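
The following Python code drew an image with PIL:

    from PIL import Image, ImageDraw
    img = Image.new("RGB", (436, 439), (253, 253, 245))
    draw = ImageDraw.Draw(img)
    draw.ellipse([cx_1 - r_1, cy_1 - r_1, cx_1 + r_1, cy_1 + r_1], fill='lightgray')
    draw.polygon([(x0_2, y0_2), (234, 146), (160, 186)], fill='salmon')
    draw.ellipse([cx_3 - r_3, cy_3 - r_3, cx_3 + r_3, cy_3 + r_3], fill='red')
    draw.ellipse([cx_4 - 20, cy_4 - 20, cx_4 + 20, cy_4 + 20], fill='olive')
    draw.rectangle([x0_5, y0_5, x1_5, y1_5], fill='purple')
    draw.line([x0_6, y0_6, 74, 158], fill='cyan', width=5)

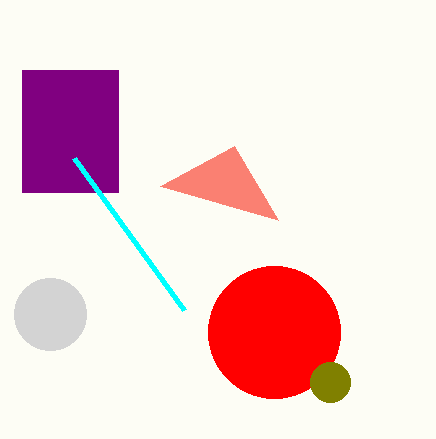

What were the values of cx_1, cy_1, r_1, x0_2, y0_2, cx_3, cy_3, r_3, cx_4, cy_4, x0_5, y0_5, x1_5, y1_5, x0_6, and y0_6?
cx_1 = 50; cy_1 = 314; r_1 = 36; x0_2 = 278; y0_2 = 220; cx_3 = 274; cy_3 = 332; r_3 = 66; cx_4 = 330; cy_4 = 382; x0_5 = 22; y0_5 = 70; x1_5 = 118; y1_5 = 192; x0_6 = 184; y0_6 = 310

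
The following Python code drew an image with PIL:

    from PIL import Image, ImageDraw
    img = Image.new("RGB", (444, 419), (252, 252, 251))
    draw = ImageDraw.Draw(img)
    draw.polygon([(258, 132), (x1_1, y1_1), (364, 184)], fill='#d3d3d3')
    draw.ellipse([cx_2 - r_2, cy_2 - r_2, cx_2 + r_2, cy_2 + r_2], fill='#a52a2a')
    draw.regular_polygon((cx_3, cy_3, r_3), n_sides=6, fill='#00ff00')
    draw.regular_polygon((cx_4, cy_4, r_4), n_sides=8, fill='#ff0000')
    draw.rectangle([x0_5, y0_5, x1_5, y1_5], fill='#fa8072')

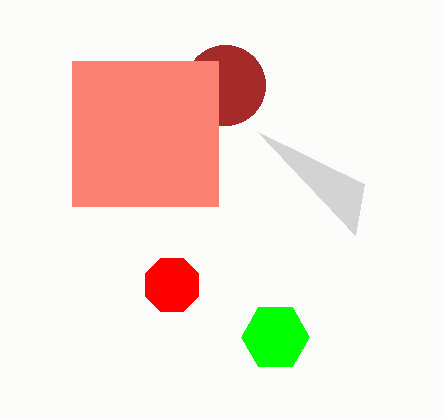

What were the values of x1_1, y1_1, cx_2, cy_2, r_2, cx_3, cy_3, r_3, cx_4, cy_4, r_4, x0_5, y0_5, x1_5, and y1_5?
x1_1 = 355; y1_1 = 235; cx_2 = 225; cy_2 = 85; r_2 = 40; cx_3 = 275; cy_3 = 337; r_3 = 34; cx_4 = 172; cy_4 = 285; r_4 = 29; x0_5 = 72; y0_5 = 61; x1_5 = 218; y1_5 = 206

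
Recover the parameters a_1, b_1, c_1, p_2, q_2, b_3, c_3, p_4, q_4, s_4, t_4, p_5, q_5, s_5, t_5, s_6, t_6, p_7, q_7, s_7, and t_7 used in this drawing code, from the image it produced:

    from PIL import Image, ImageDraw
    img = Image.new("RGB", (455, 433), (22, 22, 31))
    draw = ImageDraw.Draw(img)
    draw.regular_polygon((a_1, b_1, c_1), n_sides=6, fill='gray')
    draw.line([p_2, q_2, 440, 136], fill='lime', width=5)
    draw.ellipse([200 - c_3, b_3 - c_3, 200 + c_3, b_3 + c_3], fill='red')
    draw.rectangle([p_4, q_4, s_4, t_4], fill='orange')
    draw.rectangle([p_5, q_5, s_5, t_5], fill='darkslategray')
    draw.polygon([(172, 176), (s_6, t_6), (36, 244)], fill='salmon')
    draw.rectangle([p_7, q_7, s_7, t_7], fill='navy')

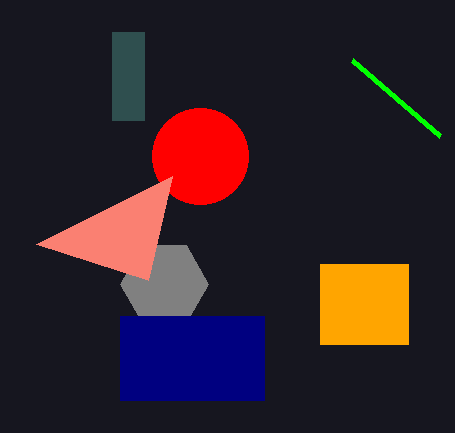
a_1 = 164, b_1 = 284, c_1 = 44, p_2 = 352, q_2 = 60, b_3 = 156, c_3 = 48, p_4 = 320, q_4 = 264, s_4 = 408, t_4 = 344, p_5 = 112, q_5 = 32, s_5 = 144, t_5 = 120, s_6 = 148, t_6 = 280, p_7 = 120, q_7 = 316, s_7 = 264, t_7 = 400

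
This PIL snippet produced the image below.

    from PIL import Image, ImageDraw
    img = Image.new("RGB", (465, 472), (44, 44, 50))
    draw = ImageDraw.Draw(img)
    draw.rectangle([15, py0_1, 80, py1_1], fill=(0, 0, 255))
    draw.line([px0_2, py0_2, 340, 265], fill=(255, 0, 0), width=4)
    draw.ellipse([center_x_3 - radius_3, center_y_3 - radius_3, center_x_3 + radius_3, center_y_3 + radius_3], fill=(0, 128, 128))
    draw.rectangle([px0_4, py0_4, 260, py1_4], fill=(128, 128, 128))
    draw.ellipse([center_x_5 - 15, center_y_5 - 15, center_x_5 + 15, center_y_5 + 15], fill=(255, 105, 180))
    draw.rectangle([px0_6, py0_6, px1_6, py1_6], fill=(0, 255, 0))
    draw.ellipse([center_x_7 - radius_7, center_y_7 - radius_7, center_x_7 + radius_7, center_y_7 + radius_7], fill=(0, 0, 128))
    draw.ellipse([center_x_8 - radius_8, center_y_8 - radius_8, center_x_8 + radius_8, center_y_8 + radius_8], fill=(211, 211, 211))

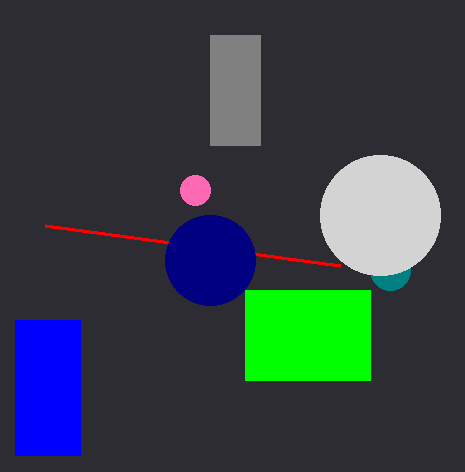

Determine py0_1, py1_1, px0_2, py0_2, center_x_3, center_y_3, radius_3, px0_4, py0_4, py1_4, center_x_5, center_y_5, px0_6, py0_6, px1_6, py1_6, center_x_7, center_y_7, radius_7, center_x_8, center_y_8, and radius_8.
py0_1 = 320; py1_1 = 455; px0_2 = 45; py0_2 = 225; center_x_3 = 390; center_y_3 = 270; radius_3 = 20; px0_4 = 210; py0_4 = 35; py1_4 = 145; center_x_5 = 195; center_y_5 = 190; px0_6 = 245; py0_6 = 290; px1_6 = 370; py1_6 = 380; center_x_7 = 210; center_y_7 = 260; radius_7 = 45; center_x_8 = 380; center_y_8 = 215; radius_8 = 60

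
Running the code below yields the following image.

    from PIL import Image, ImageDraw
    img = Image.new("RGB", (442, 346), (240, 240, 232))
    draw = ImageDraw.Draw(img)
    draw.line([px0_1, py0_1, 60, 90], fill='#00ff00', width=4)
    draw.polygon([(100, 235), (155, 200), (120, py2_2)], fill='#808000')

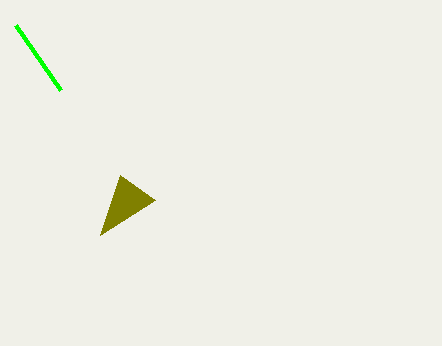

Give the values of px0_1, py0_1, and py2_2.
px0_1 = 15
py0_1 = 25
py2_2 = 175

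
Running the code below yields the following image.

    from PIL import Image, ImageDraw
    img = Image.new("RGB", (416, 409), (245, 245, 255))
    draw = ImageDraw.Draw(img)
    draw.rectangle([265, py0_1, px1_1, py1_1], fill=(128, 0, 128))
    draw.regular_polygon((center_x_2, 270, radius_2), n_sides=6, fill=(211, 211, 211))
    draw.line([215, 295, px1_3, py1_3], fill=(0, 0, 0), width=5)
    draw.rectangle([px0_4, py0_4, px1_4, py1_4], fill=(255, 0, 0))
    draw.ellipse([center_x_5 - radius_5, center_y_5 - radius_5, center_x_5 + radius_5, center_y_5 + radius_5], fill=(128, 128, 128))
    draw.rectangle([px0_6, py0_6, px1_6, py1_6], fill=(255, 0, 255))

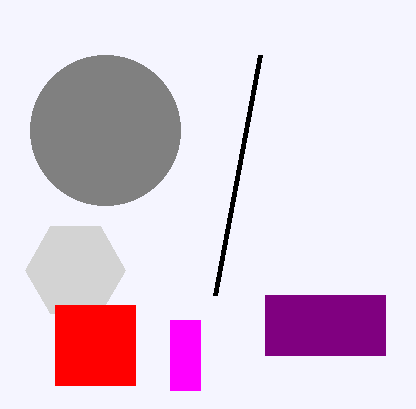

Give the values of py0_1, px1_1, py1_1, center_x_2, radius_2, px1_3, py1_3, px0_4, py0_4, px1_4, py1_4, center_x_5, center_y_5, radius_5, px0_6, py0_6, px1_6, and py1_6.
py0_1 = 295; px1_1 = 385; py1_1 = 355; center_x_2 = 75; radius_2 = 50; px1_3 = 260; py1_3 = 55; px0_4 = 55; py0_4 = 305; px1_4 = 135; py1_4 = 385; center_x_5 = 105; center_y_5 = 130; radius_5 = 75; px0_6 = 170; py0_6 = 320; px1_6 = 200; py1_6 = 390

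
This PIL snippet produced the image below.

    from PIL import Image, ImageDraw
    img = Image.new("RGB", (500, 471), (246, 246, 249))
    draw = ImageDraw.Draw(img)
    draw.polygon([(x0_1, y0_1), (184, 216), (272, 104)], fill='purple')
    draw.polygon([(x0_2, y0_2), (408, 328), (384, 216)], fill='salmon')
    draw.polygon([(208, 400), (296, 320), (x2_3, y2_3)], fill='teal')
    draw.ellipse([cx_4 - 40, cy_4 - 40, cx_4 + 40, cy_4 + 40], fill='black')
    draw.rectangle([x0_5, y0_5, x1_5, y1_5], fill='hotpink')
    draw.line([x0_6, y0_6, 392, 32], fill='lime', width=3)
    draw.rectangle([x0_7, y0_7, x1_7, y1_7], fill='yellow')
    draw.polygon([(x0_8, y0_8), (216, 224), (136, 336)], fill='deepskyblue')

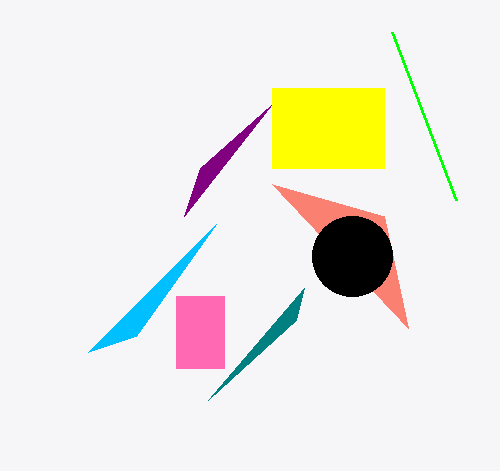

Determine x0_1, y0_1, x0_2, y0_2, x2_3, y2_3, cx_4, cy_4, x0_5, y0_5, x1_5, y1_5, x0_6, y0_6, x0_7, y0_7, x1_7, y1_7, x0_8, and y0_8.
x0_1 = 200; y0_1 = 168; x0_2 = 272; y0_2 = 184; x2_3 = 304; y2_3 = 288; cx_4 = 352; cy_4 = 256; x0_5 = 176; y0_5 = 296; x1_5 = 224; y1_5 = 368; x0_6 = 456; y0_6 = 200; x0_7 = 272; y0_7 = 88; x1_7 = 384; y1_7 = 168; x0_8 = 88; y0_8 = 352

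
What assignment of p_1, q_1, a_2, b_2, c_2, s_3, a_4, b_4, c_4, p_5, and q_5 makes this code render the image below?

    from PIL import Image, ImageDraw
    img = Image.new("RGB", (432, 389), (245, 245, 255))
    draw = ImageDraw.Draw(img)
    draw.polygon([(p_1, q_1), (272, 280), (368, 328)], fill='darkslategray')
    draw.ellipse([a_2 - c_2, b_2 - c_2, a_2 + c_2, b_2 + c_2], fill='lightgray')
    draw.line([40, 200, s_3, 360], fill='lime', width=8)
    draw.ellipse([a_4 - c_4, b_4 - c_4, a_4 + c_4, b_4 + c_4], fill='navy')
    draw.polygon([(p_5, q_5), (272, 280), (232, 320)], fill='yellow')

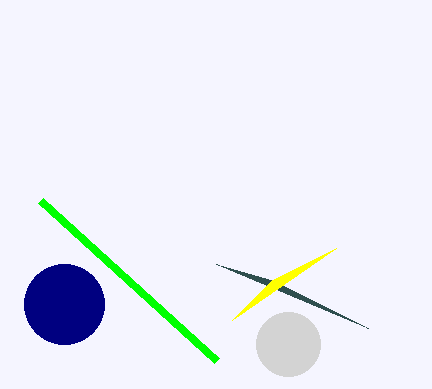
p_1 = 216, q_1 = 264, a_2 = 288, b_2 = 344, c_2 = 32, s_3 = 216, a_4 = 64, b_4 = 304, c_4 = 40, p_5 = 336, q_5 = 248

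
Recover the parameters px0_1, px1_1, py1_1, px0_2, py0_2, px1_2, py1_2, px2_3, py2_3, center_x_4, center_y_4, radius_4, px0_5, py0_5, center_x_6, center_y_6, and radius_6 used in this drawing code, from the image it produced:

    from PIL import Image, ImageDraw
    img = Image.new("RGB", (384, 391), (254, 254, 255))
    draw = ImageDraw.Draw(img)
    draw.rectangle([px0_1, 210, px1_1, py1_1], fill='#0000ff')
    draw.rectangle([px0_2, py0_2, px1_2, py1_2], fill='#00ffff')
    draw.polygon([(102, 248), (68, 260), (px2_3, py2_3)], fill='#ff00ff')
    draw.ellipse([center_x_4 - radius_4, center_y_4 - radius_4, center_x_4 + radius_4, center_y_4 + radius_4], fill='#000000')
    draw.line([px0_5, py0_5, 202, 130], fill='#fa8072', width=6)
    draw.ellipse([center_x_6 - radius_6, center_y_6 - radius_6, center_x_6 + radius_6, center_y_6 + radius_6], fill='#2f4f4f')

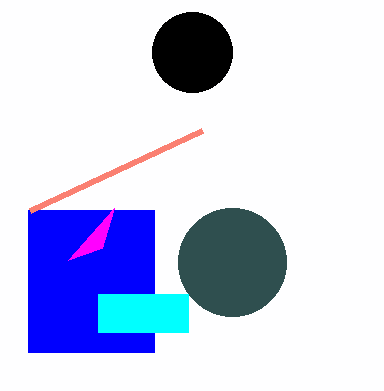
px0_1 = 28
px1_1 = 154
py1_1 = 352
px0_2 = 98
py0_2 = 294
px1_2 = 188
py1_2 = 332
px2_3 = 114
py2_3 = 208
center_x_4 = 192
center_y_4 = 52
radius_4 = 40
px0_5 = 30
py0_5 = 210
center_x_6 = 232
center_y_6 = 262
radius_6 = 54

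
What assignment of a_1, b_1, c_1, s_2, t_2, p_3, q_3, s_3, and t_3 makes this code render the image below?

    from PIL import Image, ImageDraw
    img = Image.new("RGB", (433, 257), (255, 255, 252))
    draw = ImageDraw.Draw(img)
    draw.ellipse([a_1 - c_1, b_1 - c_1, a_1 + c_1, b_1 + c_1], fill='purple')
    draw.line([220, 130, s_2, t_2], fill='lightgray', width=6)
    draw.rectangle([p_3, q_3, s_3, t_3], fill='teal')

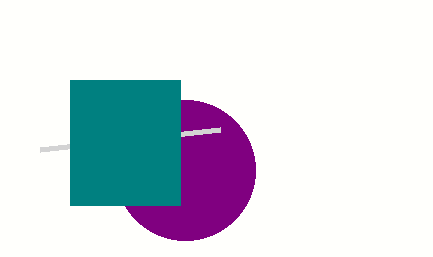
a_1 = 185
b_1 = 170
c_1 = 70
s_2 = 40
t_2 = 150
p_3 = 70
q_3 = 80
s_3 = 180
t_3 = 205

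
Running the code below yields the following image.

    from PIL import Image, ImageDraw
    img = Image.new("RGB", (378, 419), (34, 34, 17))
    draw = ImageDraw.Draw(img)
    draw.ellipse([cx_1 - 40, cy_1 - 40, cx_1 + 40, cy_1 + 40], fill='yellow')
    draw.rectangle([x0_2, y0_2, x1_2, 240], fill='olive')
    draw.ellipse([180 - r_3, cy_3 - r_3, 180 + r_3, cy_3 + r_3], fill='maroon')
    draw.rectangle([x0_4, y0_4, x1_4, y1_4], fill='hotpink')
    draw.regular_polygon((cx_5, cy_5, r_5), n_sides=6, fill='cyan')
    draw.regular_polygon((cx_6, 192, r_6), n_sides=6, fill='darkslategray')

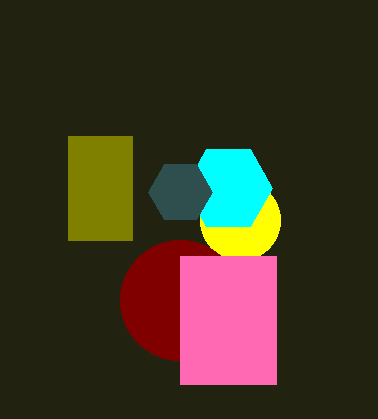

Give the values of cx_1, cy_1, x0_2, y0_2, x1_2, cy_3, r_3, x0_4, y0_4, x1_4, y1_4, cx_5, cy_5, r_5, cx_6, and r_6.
cx_1 = 240
cy_1 = 220
x0_2 = 68
y0_2 = 136
x1_2 = 132
cy_3 = 300
r_3 = 60
x0_4 = 180
y0_4 = 256
x1_4 = 276
y1_4 = 384
cx_5 = 228
cy_5 = 188
r_5 = 44
cx_6 = 180
r_6 = 32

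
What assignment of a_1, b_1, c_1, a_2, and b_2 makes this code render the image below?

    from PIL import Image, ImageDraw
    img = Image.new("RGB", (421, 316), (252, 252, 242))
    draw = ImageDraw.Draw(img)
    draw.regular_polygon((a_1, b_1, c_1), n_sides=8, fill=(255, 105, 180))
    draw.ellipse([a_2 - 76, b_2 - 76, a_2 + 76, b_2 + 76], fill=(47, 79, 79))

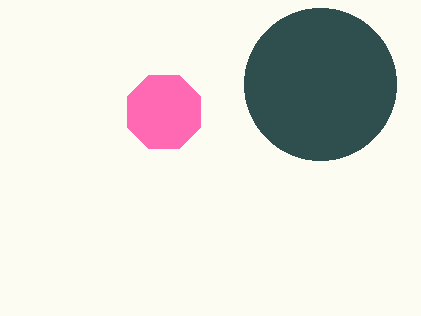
a_1 = 164; b_1 = 112; c_1 = 40; a_2 = 320; b_2 = 84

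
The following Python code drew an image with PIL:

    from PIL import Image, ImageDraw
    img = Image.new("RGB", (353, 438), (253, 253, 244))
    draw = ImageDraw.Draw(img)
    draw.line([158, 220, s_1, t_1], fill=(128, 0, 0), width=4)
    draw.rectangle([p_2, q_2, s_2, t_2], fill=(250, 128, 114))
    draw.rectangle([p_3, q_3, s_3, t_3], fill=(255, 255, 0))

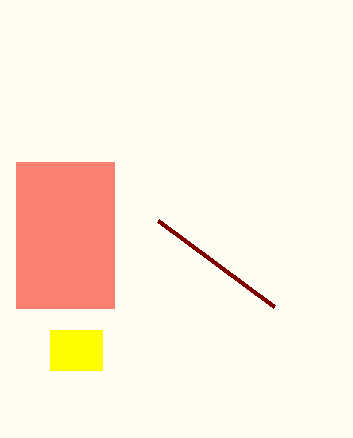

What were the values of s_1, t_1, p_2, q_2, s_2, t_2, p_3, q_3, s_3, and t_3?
s_1 = 274
t_1 = 306
p_2 = 16
q_2 = 162
s_2 = 114
t_2 = 308
p_3 = 50
q_3 = 330
s_3 = 102
t_3 = 370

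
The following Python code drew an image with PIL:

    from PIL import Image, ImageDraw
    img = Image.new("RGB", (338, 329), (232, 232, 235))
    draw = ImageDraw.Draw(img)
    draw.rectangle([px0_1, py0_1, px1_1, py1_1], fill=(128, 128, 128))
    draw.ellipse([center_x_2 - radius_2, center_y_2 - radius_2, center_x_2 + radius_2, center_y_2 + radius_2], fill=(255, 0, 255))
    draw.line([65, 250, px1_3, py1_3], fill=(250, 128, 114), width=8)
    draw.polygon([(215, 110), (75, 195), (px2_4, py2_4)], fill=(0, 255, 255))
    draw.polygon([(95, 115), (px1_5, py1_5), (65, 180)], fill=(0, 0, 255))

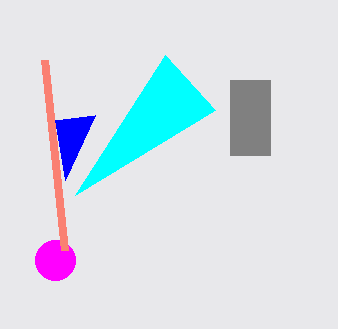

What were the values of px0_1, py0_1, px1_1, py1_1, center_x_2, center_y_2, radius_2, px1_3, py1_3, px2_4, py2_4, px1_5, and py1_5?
px0_1 = 230
py0_1 = 80
px1_1 = 270
py1_1 = 155
center_x_2 = 55
center_y_2 = 260
radius_2 = 20
px1_3 = 45
py1_3 = 60
px2_4 = 165
py2_4 = 55
px1_5 = 55
py1_5 = 120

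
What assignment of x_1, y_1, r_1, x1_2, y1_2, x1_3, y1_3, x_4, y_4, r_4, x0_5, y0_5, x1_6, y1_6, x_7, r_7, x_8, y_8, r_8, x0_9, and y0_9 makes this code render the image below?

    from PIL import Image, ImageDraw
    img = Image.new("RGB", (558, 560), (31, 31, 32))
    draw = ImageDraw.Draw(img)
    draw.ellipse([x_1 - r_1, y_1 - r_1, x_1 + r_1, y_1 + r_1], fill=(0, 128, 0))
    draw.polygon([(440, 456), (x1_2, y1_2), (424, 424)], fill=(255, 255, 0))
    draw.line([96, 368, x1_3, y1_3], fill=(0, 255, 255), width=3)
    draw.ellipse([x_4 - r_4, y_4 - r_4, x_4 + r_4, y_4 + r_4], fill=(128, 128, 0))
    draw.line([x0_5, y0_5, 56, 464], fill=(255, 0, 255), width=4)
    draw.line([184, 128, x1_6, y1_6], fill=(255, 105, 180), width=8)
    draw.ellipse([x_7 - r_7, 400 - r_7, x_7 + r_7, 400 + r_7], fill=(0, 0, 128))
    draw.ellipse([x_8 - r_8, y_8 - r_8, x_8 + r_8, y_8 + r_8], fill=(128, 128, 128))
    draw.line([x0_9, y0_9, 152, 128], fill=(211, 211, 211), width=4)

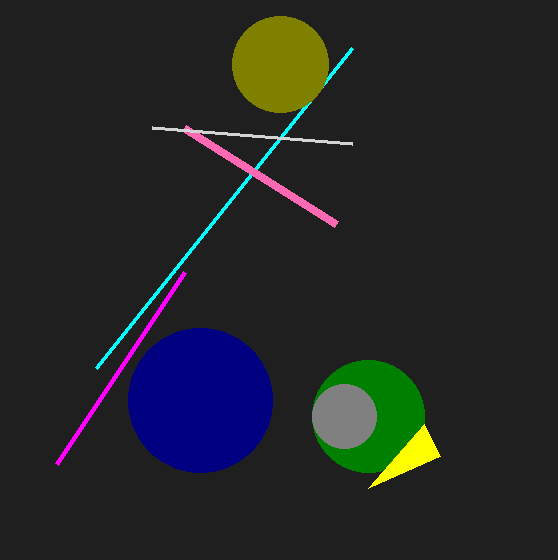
x_1 = 368; y_1 = 416; r_1 = 56; x1_2 = 368; y1_2 = 488; x1_3 = 352; y1_3 = 48; x_4 = 280; y_4 = 64; r_4 = 48; x0_5 = 184; y0_5 = 272; x1_6 = 336; y1_6 = 224; x_7 = 200; r_7 = 72; x_8 = 344; y_8 = 416; r_8 = 32; x0_9 = 352; y0_9 = 144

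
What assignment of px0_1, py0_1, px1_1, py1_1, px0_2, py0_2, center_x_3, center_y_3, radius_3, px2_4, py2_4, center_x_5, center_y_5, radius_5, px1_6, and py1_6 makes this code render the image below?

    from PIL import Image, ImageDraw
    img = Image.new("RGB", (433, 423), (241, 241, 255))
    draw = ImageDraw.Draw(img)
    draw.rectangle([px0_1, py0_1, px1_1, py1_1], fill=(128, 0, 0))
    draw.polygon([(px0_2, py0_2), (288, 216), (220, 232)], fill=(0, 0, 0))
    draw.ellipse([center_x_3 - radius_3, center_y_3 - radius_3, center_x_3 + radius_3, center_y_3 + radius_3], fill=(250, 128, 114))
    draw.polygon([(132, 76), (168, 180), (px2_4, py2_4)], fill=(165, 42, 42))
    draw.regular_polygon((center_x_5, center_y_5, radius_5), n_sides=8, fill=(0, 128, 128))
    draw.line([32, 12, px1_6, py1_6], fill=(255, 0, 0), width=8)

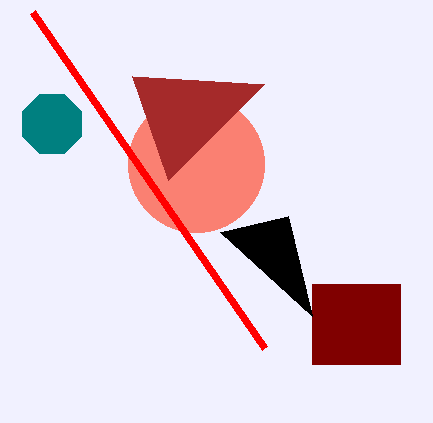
px0_1 = 312; py0_1 = 284; px1_1 = 400; py1_1 = 364; px0_2 = 312; py0_2 = 316; center_x_3 = 196; center_y_3 = 164; radius_3 = 68; px2_4 = 264; py2_4 = 84; center_x_5 = 52; center_y_5 = 124; radius_5 = 32; px1_6 = 264; py1_6 = 348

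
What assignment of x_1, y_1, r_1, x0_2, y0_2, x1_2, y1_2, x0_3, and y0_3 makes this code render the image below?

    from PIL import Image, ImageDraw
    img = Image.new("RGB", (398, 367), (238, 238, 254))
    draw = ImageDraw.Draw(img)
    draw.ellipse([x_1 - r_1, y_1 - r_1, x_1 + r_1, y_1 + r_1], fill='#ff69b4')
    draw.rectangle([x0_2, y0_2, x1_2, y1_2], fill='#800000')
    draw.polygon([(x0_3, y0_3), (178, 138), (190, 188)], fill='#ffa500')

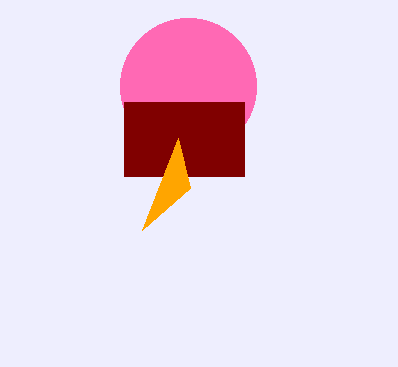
x_1 = 188; y_1 = 86; r_1 = 68; x0_2 = 124; y0_2 = 102; x1_2 = 244; y1_2 = 176; x0_3 = 142; y0_3 = 230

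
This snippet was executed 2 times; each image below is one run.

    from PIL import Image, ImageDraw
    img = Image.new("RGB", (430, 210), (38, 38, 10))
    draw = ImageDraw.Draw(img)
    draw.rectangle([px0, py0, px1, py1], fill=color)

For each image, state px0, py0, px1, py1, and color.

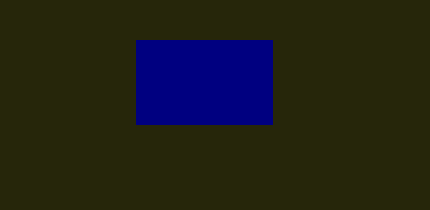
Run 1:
px0 = 136, py0 = 40, px1 = 272, py1 = 124, color = 'navy'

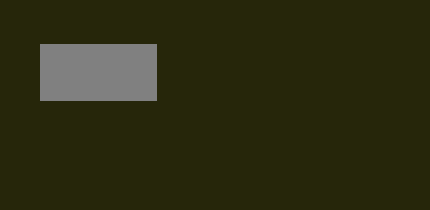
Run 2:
px0 = 40
py0 = 44
px1 = 156
py1 = 100
color = 'gray'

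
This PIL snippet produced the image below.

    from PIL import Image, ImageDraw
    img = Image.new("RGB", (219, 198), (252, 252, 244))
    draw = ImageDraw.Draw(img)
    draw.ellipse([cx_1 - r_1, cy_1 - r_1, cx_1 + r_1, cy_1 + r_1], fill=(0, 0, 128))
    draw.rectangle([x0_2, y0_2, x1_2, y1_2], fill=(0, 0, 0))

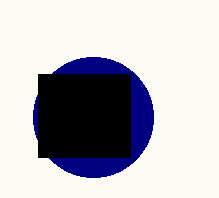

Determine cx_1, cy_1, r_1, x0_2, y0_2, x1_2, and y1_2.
cx_1 = 93; cy_1 = 117; r_1 = 60; x0_2 = 38; y0_2 = 74; x1_2 = 130; y1_2 = 157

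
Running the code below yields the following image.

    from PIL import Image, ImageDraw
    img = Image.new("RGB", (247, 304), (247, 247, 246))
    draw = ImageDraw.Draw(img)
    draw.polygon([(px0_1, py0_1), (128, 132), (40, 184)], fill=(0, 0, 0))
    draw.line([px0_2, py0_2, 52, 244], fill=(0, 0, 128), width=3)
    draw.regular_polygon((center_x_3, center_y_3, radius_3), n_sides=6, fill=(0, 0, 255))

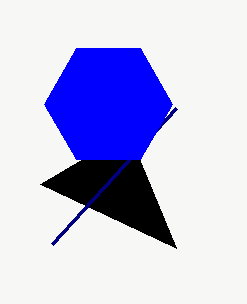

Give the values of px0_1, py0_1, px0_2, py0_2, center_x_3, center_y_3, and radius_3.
px0_1 = 176, py0_1 = 248, px0_2 = 176, py0_2 = 108, center_x_3 = 108, center_y_3 = 104, radius_3 = 64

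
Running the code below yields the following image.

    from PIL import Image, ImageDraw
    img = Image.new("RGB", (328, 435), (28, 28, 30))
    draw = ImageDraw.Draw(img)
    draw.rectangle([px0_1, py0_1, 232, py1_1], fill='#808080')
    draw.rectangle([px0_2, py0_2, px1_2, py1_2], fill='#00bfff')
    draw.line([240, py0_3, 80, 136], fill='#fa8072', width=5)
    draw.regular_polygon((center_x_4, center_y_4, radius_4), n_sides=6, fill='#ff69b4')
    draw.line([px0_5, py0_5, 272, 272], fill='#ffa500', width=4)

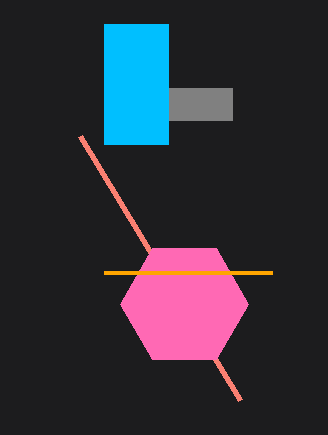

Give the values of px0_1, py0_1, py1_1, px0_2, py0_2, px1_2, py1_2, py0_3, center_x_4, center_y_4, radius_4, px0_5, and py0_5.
px0_1 = 104
py0_1 = 88
py1_1 = 120
px0_2 = 104
py0_2 = 24
px1_2 = 168
py1_2 = 144
py0_3 = 400
center_x_4 = 184
center_y_4 = 304
radius_4 = 64
px0_5 = 104
py0_5 = 272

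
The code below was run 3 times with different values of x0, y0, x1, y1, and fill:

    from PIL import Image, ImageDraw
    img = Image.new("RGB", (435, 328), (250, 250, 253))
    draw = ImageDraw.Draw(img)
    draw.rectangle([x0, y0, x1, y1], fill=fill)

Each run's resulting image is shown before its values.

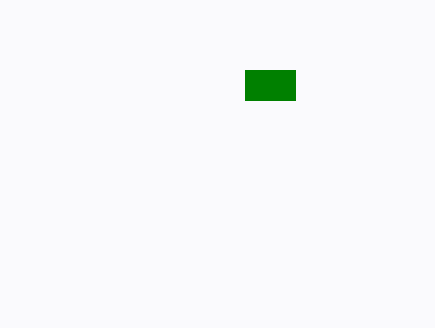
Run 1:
x0 = 245, y0 = 70, x1 = 295, y1 = 100, fill = 'green'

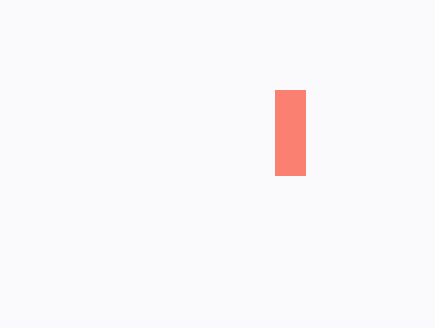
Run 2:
x0 = 275; y0 = 90; x1 = 305; y1 = 175; fill = 'salmon'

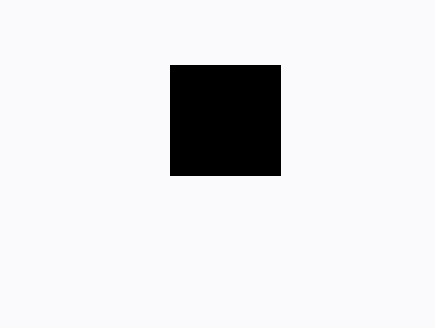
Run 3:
x0 = 170, y0 = 65, x1 = 280, y1 = 175, fill = 'black'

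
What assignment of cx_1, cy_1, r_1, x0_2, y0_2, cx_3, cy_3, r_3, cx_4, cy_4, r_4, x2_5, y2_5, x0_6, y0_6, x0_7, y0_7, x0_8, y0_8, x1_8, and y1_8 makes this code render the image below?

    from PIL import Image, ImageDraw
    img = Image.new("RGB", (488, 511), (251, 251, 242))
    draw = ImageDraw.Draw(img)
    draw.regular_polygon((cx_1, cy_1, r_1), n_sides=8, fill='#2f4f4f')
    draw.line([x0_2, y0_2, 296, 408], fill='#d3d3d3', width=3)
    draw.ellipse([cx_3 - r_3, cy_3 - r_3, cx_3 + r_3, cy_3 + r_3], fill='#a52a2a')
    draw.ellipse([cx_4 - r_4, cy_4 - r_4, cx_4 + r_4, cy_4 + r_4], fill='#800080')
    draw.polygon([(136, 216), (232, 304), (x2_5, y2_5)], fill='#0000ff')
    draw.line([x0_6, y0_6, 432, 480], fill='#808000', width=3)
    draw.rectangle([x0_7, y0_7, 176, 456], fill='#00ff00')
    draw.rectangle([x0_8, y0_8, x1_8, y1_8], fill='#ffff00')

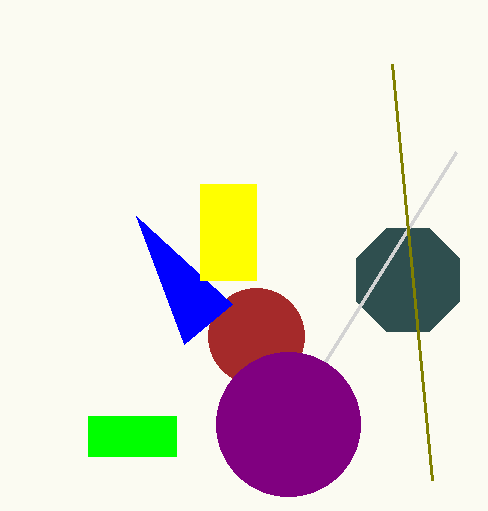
cx_1 = 408
cy_1 = 280
r_1 = 56
x0_2 = 456
y0_2 = 152
cx_3 = 256
cy_3 = 336
r_3 = 48
cx_4 = 288
cy_4 = 424
r_4 = 72
x2_5 = 184
y2_5 = 344
x0_6 = 392
y0_6 = 64
x0_7 = 88
y0_7 = 416
x0_8 = 200
y0_8 = 184
x1_8 = 256
y1_8 = 280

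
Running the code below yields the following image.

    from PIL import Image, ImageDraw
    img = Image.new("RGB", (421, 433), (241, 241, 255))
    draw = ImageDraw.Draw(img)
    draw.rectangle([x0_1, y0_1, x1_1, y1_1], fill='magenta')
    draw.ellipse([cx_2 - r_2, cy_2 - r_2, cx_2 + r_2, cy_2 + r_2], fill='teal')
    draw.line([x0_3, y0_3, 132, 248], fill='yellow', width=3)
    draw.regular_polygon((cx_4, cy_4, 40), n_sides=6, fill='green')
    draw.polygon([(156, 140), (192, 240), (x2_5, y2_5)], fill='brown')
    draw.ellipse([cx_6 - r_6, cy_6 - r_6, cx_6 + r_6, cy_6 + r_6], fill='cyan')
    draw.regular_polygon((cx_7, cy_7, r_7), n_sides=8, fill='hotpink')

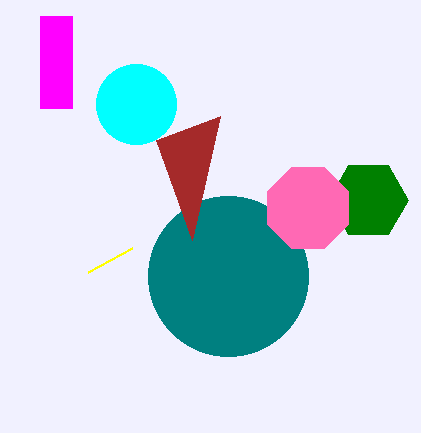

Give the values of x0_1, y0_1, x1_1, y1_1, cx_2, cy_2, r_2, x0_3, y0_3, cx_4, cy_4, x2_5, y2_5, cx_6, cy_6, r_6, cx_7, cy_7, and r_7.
x0_1 = 40, y0_1 = 16, x1_1 = 72, y1_1 = 108, cx_2 = 228, cy_2 = 276, r_2 = 80, x0_3 = 88, y0_3 = 272, cx_4 = 368, cy_4 = 200, x2_5 = 220, y2_5 = 116, cx_6 = 136, cy_6 = 104, r_6 = 40, cx_7 = 308, cy_7 = 208, r_7 = 44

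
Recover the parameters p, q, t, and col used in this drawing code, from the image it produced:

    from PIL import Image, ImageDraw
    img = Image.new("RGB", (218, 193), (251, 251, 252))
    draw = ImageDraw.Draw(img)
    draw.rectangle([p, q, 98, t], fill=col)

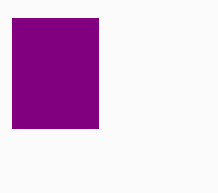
p = 12; q = 18; t = 128; col = 'purple'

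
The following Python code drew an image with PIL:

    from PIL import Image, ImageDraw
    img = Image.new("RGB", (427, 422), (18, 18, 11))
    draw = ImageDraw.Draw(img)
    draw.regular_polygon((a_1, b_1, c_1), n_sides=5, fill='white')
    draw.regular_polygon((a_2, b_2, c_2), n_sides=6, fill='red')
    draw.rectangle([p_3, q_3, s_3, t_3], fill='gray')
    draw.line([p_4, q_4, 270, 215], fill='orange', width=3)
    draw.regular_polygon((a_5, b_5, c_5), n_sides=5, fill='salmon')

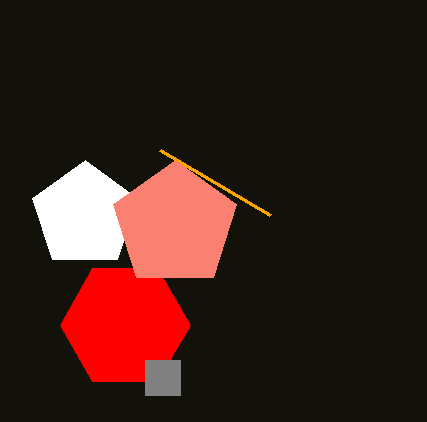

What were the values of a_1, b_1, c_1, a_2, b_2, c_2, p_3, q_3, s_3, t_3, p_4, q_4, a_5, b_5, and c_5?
a_1 = 85
b_1 = 215
c_1 = 55
a_2 = 125
b_2 = 325
c_2 = 65
p_3 = 145
q_3 = 360
s_3 = 180
t_3 = 395
p_4 = 160
q_4 = 150
a_5 = 175
b_5 = 225
c_5 = 65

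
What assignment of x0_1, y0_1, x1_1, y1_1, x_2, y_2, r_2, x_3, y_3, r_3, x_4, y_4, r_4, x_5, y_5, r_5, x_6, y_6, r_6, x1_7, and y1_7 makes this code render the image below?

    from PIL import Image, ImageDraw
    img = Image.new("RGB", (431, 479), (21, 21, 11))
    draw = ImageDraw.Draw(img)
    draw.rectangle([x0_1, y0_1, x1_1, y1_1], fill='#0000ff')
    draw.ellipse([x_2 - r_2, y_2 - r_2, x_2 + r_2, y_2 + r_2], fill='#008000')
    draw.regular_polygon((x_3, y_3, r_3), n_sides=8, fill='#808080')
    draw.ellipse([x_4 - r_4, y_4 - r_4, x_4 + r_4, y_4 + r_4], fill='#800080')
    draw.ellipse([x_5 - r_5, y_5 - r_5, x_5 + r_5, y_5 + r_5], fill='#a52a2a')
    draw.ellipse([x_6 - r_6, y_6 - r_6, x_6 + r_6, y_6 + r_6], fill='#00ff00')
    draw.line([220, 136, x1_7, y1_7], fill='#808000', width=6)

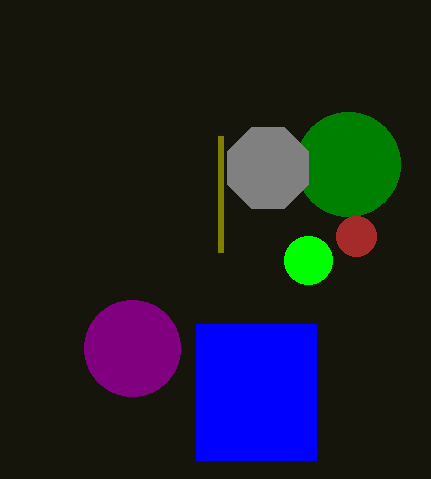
x0_1 = 196, y0_1 = 324, x1_1 = 316, y1_1 = 460, x_2 = 348, y_2 = 164, r_2 = 52, x_3 = 268, y_3 = 168, r_3 = 44, x_4 = 132, y_4 = 348, r_4 = 48, x_5 = 356, y_5 = 236, r_5 = 20, x_6 = 308, y_6 = 260, r_6 = 24, x1_7 = 220, y1_7 = 252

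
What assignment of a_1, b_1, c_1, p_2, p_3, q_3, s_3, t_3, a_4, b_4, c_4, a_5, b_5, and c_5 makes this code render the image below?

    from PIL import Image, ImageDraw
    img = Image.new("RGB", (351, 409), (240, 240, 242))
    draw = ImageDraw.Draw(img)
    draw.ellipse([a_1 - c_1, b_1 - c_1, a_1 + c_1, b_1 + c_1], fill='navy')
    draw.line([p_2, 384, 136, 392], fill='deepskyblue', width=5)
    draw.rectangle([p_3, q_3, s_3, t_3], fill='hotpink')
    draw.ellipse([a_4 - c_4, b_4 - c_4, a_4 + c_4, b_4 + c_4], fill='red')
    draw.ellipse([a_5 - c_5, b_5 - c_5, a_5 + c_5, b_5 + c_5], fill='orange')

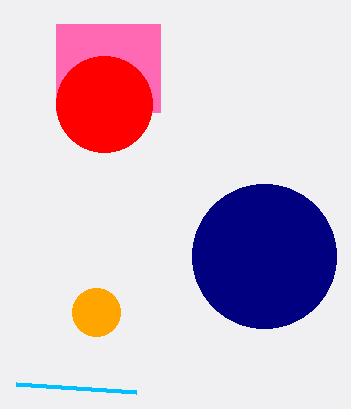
a_1 = 264, b_1 = 256, c_1 = 72, p_2 = 16, p_3 = 56, q_3 = 24, s_3 = 160, t_3 = 112, a_4 = 104, b_4 = 104, c_4 = 48, a_5 = 96, b_5 = 312, c_5 = 24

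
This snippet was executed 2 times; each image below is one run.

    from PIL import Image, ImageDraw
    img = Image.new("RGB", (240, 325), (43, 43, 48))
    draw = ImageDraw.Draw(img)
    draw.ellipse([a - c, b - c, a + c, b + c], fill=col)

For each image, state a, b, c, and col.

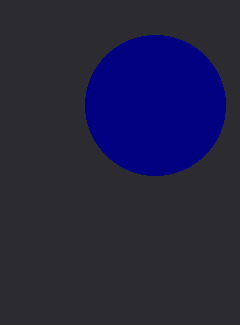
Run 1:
a = 155
b = 105
c = 70
col = 'navy'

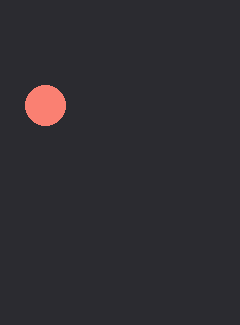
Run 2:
a = 45; b = 105; c = 20; col = 'salmon'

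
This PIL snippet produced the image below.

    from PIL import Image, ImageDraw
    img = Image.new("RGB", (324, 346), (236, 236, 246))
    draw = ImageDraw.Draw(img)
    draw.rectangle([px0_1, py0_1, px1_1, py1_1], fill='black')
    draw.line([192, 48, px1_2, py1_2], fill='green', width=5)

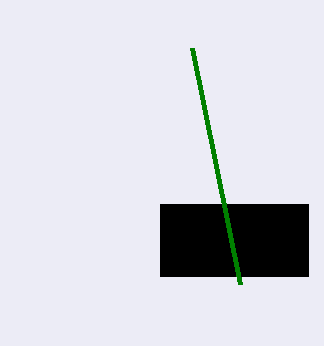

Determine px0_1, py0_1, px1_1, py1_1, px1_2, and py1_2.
px0_1 = 160, py0_1 = 204, px1_1 = 308, py1_1 = 276, px1_2 = 240, py1_2 = 284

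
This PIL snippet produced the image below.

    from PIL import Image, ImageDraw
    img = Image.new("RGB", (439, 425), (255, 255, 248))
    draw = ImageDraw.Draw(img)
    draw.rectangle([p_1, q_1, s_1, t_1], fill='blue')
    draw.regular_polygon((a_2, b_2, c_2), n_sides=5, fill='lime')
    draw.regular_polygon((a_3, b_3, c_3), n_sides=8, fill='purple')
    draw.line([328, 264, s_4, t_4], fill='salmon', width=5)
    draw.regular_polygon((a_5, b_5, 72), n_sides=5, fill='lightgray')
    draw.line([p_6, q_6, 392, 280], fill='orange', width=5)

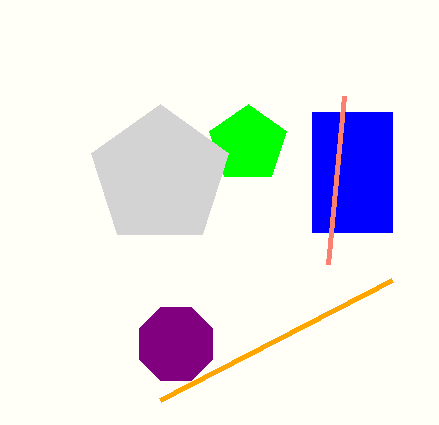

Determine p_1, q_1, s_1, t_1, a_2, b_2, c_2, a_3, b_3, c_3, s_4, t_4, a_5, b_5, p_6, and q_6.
p_1 = 312
q_1 = 112
s_1 = 392
t_1 = 232
a_2 = 248
b_2 = 144
c_2 = 40
a_3 = 176
b_3 = 344
c_3 = 40
s_4 = 344
t_4 = 96
a_5 = 160
b_5 = 176
p_6 = 160
q_6 = 400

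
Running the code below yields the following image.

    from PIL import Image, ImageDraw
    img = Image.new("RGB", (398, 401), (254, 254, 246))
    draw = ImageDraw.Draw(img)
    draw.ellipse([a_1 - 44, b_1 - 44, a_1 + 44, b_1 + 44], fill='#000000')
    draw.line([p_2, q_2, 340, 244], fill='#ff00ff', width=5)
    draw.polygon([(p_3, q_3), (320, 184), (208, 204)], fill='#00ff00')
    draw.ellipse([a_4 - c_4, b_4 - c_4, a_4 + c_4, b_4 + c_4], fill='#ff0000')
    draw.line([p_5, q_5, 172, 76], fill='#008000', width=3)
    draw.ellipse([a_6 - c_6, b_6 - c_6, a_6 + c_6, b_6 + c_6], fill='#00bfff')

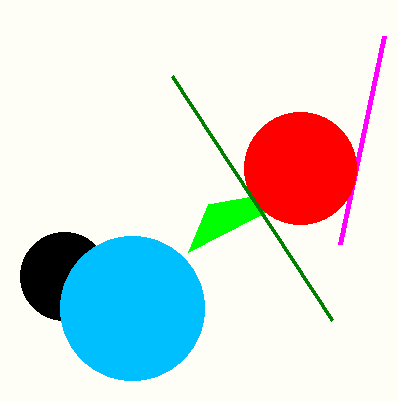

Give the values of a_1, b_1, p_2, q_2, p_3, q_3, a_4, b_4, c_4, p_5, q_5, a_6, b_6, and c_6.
a_1 = 64
b_1 = 276
p_2 = 384
q_2 = 36
p_3 = 188
q_3 = 252
a_4 = 300
b_4 = 168
c_4 = 56
p_5 = 332
q_5 = 320
a_6 = 132
b_6 = 308
c_6 = 72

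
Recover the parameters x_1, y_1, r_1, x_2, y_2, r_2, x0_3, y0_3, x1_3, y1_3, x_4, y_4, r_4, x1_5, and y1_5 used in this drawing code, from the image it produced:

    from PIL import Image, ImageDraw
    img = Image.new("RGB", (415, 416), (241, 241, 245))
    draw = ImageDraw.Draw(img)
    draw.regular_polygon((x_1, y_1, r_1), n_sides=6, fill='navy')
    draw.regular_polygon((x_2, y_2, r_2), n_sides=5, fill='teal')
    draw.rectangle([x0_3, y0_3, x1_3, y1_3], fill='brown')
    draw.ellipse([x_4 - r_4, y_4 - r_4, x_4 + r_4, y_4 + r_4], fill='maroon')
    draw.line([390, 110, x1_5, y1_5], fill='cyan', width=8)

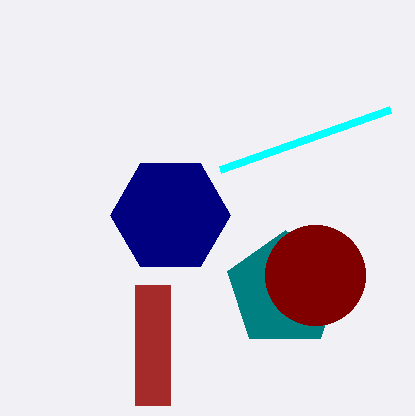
x_1 = 170; y_1 = 215; r_1 = 60; x_2 = 285; y_2 = 290; r_2 = 60; x0_3 = 135; y0_3 = 285; x1_3 = 170; y1_3 = 405; x_4 = 315; y_4 = 275; r_4 = 50; x1_5 = 220; y1_5 = 170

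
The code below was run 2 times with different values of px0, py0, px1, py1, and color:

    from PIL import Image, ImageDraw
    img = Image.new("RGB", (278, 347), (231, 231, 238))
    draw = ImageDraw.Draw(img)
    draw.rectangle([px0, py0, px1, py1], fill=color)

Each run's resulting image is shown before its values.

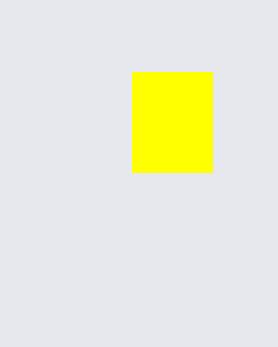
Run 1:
px0 = 132
py0 = 72
px1 = 212
py1 = 172
color = 'yellow'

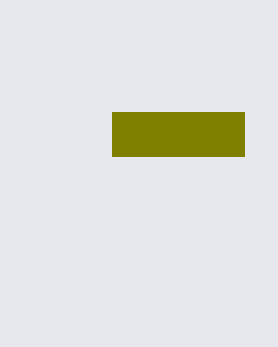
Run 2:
px0 = 112, py0 = 112, px1 = 244, py1 = 156, color = 'olive'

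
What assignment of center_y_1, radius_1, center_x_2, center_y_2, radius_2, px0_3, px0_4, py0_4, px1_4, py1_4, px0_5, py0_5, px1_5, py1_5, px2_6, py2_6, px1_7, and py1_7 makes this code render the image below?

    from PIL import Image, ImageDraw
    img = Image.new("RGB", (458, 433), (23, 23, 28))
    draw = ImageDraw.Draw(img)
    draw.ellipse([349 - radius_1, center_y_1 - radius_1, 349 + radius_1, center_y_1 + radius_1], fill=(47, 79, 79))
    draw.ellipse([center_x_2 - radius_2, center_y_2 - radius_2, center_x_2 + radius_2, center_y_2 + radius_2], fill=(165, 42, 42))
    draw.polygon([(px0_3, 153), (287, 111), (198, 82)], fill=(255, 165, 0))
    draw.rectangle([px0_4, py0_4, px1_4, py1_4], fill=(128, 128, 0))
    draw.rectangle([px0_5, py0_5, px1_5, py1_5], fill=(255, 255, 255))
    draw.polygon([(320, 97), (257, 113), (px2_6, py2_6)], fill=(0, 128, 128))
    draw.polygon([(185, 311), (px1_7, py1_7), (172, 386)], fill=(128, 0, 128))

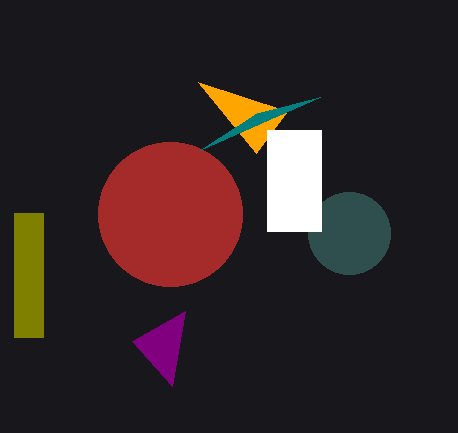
center_y_1 = 233, radius_1 = 41, center_x_2 = 170, center_y_2 = 214, radius_2 = 72, px0_3 = 256, px0_4 = 14, py0_4 = 213, px1_4 = 43, py1_4 = 337, px0_5 = 267, py0_5 = 130, px1_5 = 321, py1_5 = 231, px2_6 = 200, py2_6 = 150, px1_7 = 132, py1_7 = 341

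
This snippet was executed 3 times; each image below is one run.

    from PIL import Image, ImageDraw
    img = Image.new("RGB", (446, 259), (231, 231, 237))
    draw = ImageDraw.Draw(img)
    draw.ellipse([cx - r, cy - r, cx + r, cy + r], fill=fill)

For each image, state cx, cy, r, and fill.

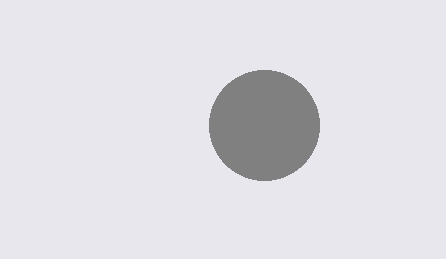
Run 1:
cx = 264
cy = 125
r = 55
fill = 'gray'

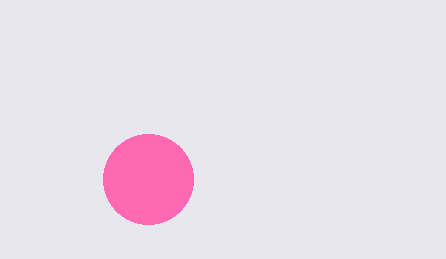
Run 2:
cx = 148, cy = 179, r = 45, fill = 'hotpink'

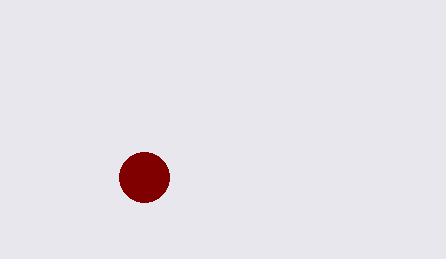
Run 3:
cx = 144, cy = 177, r = 25, fill = 'maroon'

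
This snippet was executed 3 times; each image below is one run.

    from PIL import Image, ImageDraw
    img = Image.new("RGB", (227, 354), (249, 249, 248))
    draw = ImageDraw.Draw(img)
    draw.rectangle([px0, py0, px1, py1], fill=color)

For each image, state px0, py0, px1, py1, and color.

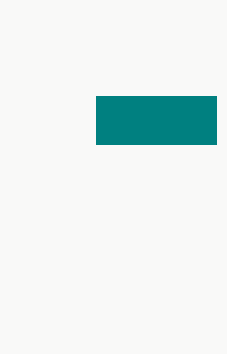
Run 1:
px0 = 96
py0 = 96
px1 = 216
py1 = 144
color = 'teal'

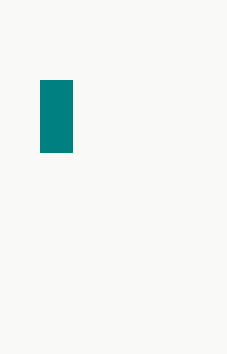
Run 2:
px0 = 40
py0 = 80
px1 = 72
py1 = 152
color = 'teal'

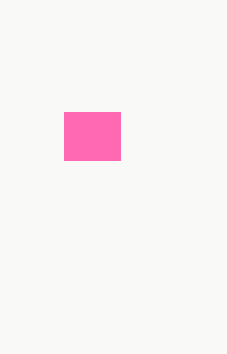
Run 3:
px0 = 64, py0 = 112, px1 = 120, py1 = 160, color = 'hotpink'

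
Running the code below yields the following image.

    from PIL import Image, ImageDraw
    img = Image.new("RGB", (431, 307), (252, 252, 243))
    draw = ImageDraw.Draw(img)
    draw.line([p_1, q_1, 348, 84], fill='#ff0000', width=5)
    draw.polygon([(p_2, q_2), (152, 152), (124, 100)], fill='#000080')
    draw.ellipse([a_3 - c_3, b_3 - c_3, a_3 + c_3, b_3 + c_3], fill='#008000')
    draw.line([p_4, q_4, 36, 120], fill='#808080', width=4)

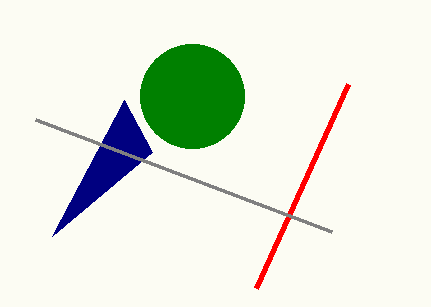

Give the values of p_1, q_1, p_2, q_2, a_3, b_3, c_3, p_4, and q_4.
p_1 = 256, q_1 = 288, p_2 = 52, q_2 = 236, a_3 = 192, b_3 = 96, c_3 = 52, p_4 = 332, q_4 = 232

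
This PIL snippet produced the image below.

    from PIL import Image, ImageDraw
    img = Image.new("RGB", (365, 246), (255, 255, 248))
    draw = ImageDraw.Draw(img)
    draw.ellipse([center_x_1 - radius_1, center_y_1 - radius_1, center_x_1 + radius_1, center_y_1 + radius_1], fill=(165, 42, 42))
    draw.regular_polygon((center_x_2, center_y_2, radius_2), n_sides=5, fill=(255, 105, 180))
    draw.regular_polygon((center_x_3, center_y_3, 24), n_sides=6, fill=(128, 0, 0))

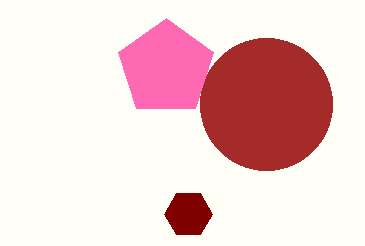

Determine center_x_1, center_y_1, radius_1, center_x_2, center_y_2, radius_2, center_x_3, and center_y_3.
center_x_1 = 266, center_y_1 = 104, radius_1 = 66, center_x_2 = 166, center_y_2 = 68, radius_2 = 50, center_x_3 = 188, center_y_3 = 214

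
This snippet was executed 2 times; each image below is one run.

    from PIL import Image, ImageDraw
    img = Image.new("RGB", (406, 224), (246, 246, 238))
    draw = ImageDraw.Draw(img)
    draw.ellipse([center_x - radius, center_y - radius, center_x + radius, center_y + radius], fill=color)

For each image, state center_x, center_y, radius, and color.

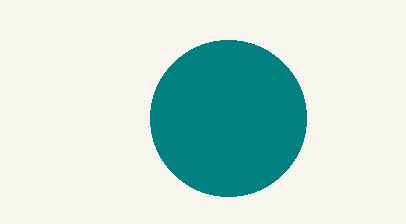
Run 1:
center_x = 228; center_y = 118; radius = 78; color = 'teal'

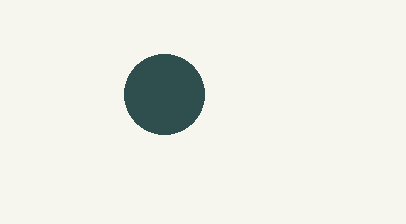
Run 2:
center_x = 164
center_y = 94
radius = 40
color = 'darkslategray'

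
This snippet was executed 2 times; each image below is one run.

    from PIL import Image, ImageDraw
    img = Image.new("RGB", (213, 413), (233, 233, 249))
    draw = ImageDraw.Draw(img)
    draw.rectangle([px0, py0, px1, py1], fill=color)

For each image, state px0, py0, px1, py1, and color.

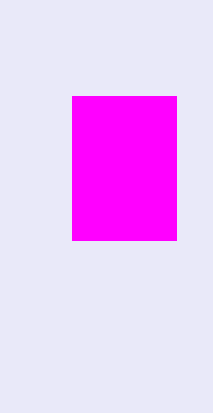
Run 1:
px0 = 72, py0 = 96, px1 = 176, py1 = 240, color = 'magenta'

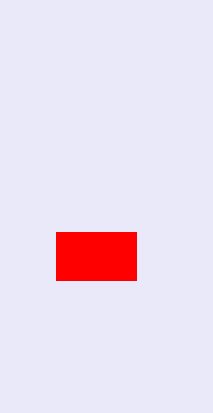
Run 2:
px0 = 56; py0 = 232; px1 = 136; py1 = 280; color = 'red'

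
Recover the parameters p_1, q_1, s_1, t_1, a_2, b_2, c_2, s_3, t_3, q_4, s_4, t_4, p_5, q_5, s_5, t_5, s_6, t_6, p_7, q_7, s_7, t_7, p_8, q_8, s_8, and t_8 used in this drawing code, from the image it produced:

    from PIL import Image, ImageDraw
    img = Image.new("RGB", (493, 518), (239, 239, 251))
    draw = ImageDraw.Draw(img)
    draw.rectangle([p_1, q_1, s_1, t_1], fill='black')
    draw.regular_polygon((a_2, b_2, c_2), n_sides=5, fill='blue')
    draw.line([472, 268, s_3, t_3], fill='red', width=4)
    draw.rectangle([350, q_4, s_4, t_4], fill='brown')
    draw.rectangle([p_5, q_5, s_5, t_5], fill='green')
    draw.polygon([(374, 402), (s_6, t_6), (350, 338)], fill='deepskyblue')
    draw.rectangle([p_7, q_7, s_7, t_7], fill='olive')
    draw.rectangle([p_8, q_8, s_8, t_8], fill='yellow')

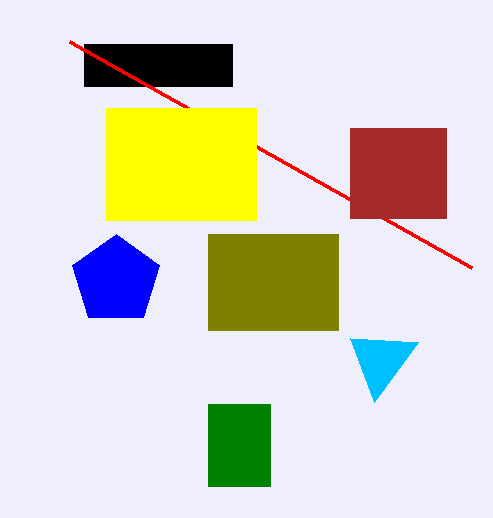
p_1 = 84, q_1 = 44, s_1 = 232, t_1 = 86, a_2 = 116, b_2 = 280, c_2 = 46, s_3 = 70, t_3 = 42, q_4 = 128, s_4 = 446, t_4 = 218, p_5 = 208, q_5 = 404, s_5 = 270, t_5 = 486, s_6 = 418, t_6 = 342, p_7 = 208, q_7 = 234, s_7 = 338, t_7 = 330, p_8 = 106, q_8 = 108, s_8 = 256, t_8 = 220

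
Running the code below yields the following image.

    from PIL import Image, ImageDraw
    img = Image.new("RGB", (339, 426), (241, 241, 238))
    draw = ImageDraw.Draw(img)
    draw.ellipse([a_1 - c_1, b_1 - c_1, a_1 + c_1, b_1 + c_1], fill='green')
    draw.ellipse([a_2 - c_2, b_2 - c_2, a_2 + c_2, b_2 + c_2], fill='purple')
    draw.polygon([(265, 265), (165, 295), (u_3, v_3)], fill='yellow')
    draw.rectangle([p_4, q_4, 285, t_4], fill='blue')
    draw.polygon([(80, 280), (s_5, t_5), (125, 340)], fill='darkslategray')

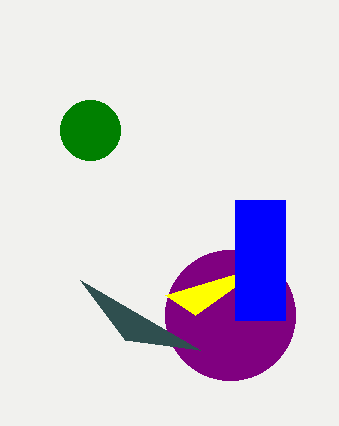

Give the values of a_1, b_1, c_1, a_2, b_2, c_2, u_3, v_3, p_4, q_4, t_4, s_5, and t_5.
a_1 = 90; b_1 = 130; c_1 = 30; a_2 = 230; b_2 = 315; c_2 = 65; u_3 = 195; v_3 = 315; p_4 = 235; q_4 = 200; t_4 = 320; s_5 = 200; t_5 = 350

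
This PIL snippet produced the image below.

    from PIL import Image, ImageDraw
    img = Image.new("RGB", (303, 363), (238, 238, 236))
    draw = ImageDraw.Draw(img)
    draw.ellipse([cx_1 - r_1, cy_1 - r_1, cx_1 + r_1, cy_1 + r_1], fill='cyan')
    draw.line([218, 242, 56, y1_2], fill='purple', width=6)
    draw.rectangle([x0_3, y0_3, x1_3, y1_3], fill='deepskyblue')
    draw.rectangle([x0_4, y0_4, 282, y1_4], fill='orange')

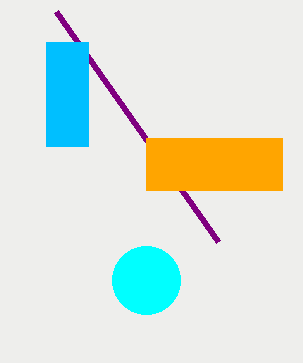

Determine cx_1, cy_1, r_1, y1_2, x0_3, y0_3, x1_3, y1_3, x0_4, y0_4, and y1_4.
cx_1 = 146, cy_1 = 280, r_1 = 34, y1_2 = 12, x0_3 = 46, y0_3 = 42, x1_3 = 88, y1_3 = 146, x0_4 = 146, y0_4 = 138, y1_4 = 190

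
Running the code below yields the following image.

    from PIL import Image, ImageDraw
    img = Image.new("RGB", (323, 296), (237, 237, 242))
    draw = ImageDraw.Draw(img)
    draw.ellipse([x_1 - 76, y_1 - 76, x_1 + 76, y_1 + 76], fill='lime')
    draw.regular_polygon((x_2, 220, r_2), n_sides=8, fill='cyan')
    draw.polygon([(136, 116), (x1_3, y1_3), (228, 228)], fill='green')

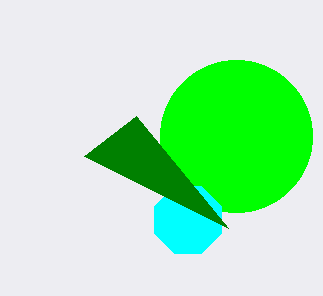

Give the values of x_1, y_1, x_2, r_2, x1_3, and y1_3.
x_1 = 236, y_1 = 136, x_2 = 188, r_2 = 36, x1_3 = 84, y1_3 = 156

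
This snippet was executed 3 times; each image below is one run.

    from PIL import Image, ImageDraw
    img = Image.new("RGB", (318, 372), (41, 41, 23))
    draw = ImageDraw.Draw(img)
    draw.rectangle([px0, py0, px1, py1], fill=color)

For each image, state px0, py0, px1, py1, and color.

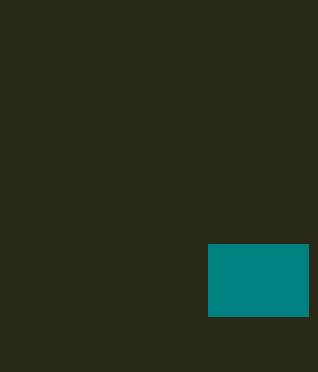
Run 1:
px0 = 208, py0 = 244, px1 = 308, py1 = 316, color = 'teal'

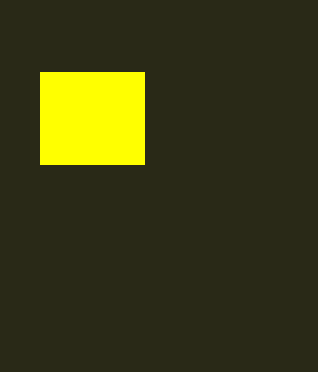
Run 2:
px0 = 40, py0 = 72, px1 = 144, py1 = 164, color = 'yellow'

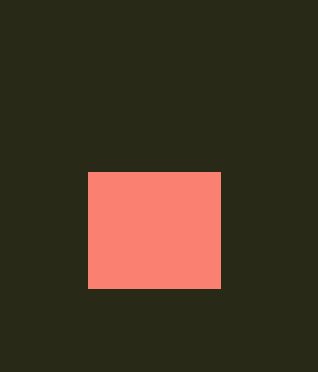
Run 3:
px0 = 88, py0 = 172, px1 = 220, py1 = 288, color = 'salmon'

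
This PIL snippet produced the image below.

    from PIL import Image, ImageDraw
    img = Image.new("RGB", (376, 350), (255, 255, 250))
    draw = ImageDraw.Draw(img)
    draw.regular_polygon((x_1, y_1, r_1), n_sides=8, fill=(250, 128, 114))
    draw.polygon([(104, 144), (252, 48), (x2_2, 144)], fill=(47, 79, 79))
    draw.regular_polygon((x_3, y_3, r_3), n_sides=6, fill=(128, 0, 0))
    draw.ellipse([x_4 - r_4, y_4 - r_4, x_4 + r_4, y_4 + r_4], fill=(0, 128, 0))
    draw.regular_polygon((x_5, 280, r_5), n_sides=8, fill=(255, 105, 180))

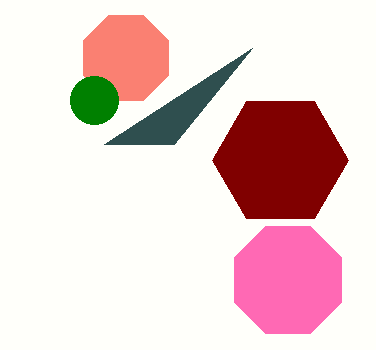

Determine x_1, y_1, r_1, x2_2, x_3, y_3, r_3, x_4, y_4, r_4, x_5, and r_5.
x_1 = 126; y_1 = 58; r_1 = 46; x2_2 = 174; x_3 = 280; y_3 = 160; r_3 = 68; x_4 = 94; y_4 = 100; r_4 = 24; x_5 = 288; r_5 = 58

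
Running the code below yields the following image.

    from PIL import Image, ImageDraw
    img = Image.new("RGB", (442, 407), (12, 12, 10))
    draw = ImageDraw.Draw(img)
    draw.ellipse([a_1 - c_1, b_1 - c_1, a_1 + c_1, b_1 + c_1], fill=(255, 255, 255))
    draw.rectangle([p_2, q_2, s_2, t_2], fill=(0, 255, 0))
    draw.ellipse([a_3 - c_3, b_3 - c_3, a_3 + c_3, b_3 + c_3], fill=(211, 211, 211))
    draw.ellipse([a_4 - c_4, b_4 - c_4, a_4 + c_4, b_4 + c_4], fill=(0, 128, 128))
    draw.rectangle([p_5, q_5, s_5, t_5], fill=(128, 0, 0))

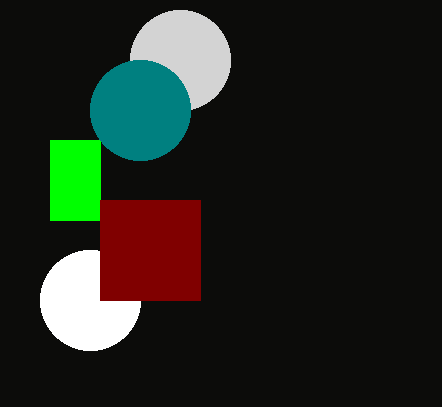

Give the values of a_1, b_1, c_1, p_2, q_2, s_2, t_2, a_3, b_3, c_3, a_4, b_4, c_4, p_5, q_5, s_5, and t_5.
a_1 = 90; b_1 = 300; c_1 = 50; p_2 = 50; q_2 = 140; s_2 = 100; t_2 = 220; a_3 = 180; b_3 = 60; c_3 = 50; a_4 = 140; b_4 = 110; c_4 = 50; p_5 = 100; q_5 = 200; s_5 = 200; t_5 = 300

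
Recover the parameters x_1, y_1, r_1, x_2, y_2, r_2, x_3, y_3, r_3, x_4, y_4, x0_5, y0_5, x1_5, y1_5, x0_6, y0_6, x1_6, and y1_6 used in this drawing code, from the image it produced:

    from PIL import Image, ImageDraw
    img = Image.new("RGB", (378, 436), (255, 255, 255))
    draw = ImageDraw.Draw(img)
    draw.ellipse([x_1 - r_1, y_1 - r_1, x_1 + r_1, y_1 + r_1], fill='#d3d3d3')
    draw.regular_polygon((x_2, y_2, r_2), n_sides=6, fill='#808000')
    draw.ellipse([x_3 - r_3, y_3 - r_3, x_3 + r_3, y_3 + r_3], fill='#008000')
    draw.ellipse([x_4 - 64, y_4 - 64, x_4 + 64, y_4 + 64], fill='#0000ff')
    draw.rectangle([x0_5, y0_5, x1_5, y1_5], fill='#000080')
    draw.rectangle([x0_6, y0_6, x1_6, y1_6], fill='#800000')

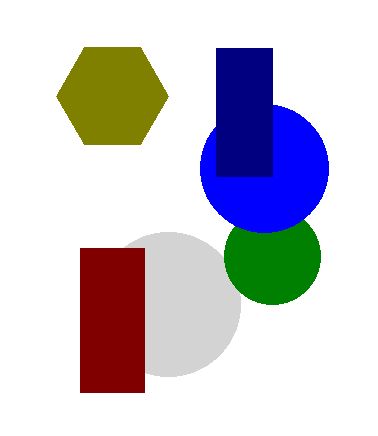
x_1 = 168, y_1 = 304, r_1 = 72, x_2 = 112, y_2 = 96, r_2 = 56, x_3 = 272, y_3 = 256, r_3 = 48, x_4 = 264, y_4 = 168, x0_5 = 216, y0_5 = 48, x1_5 = 272, y1_5 = 176, x0_6 = 80, y0_6 = 248, x1_6 = 144, y1_6 = 392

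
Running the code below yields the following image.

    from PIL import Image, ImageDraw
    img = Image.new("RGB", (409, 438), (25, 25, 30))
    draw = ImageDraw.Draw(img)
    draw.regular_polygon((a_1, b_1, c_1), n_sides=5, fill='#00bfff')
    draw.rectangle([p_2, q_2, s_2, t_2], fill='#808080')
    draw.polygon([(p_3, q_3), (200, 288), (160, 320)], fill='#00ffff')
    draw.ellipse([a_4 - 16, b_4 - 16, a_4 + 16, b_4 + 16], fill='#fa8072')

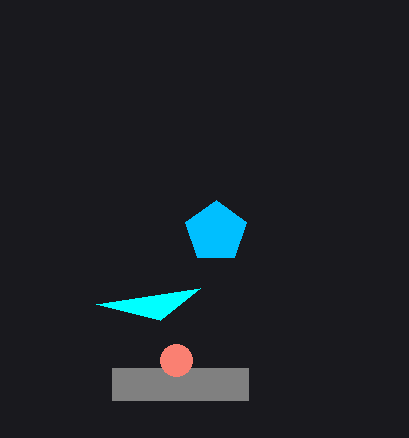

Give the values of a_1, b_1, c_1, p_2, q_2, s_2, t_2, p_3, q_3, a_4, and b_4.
a_1 = 216; b_1 = 232; c_1 = 32; p_2 = 112; q_2 = 368; s_2 = 248; t_2 = 400; p_3 = 96; q_3 = 304; a_4 = 176; b_4 = 360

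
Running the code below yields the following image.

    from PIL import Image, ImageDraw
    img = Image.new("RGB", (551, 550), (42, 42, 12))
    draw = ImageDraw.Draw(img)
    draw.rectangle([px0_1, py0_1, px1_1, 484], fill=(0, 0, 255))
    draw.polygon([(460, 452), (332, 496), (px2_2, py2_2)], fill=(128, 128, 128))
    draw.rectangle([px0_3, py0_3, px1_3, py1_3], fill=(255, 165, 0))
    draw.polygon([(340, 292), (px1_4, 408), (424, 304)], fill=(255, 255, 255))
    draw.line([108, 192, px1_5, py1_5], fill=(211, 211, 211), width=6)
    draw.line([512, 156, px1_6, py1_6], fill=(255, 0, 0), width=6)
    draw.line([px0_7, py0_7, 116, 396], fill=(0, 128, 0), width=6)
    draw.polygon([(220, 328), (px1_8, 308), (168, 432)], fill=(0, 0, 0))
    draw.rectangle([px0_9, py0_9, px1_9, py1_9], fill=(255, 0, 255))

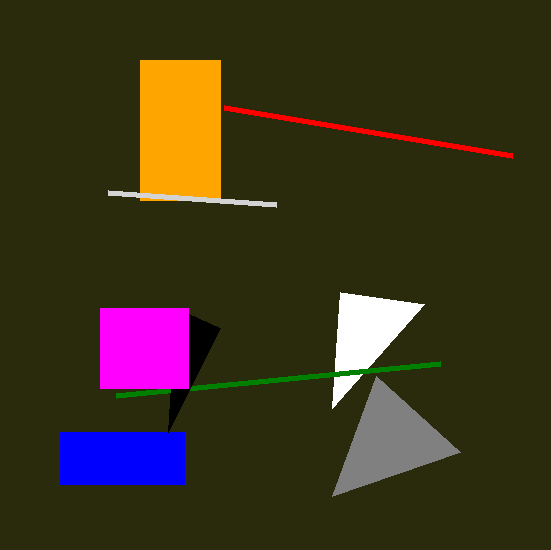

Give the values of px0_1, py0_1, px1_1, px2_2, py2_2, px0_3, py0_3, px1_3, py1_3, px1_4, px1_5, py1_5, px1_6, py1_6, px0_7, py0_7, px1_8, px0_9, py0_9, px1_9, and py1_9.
px0_1 = 60
py0_1 = 432
px1_1 = 184
px2_2 = 376
py2_2 = 376
px0_3 = 140
py0_3 = 60
px1_3 = 220
py1_3 = 200
px1_4 = 332
px1_5 = 276
py1_5 = 204
px1_6 = 224
py1_6 = 108
px0_7 = 440
py0_7 = 364
px1_8 = 176
px0_9 = 100
py0_9 = 308
px1_9 = 188
py1_9 = 388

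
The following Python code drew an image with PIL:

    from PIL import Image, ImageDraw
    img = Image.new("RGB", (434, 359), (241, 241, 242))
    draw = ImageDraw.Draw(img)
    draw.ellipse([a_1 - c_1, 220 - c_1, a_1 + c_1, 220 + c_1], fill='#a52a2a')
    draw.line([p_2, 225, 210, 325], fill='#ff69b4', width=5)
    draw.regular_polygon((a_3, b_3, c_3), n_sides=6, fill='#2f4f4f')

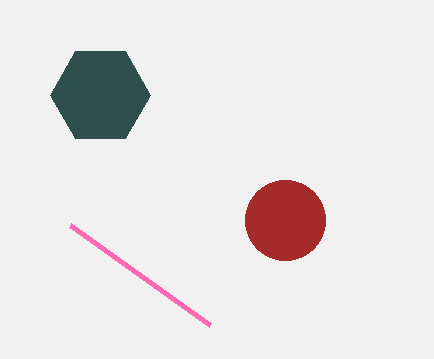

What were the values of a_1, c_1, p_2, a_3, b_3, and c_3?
a_1 = 285; c_1 = 40; p_2 = 70; a_3 = 100; b_3 = 95; c_3 = 50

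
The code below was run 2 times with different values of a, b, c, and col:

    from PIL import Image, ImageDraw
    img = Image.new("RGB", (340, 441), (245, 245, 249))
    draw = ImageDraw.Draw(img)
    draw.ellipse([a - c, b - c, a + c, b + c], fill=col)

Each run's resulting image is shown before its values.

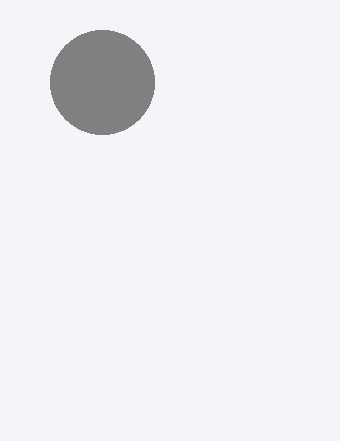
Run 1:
a = 102
b = 82
c = 52
col = 'gray'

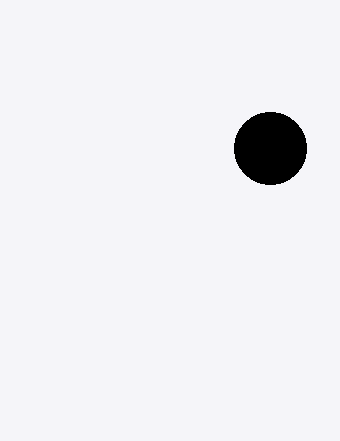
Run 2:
a = 270, b = 148, c = 36, col = 'black'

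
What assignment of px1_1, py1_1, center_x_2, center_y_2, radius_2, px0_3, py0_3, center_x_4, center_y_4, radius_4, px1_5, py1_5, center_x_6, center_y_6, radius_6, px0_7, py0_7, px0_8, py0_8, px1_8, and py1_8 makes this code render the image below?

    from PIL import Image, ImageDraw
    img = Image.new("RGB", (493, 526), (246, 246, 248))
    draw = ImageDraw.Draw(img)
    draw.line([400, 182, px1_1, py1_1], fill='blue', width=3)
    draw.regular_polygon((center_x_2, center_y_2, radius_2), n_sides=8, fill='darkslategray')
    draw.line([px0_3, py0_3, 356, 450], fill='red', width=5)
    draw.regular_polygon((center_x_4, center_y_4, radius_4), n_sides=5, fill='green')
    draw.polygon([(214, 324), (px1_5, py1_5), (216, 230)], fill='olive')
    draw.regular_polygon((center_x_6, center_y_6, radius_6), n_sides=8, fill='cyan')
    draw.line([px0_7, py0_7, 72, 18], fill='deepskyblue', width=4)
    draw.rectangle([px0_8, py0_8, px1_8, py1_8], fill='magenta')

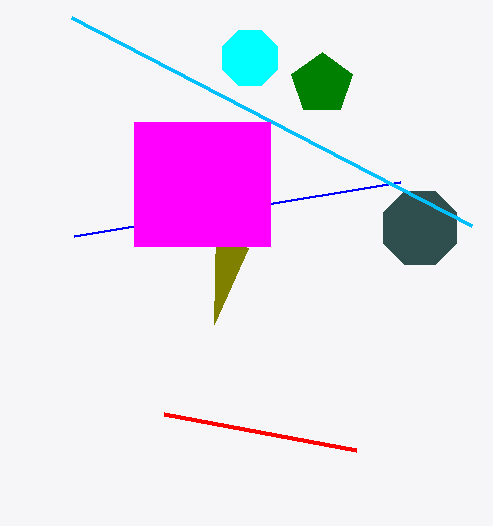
px1_1 = 74, py1_1 = 236, center_x_2 = 420, center_y_2 = 228, radius_2 = 40, px0_3 = 164, py0_3 = 414, center_x_4 = 322, center_y_4 = 84, radius_4 = 32, px1_5 = 248, py1_5 = 248, center_x_6 = 250, center_y_6 = 58, radius_6 = 30, px0_7 = 472, py0_7 = 226, px0_8 = 134, py0_8 = 122, px1_8 = 270, py1_8 = 246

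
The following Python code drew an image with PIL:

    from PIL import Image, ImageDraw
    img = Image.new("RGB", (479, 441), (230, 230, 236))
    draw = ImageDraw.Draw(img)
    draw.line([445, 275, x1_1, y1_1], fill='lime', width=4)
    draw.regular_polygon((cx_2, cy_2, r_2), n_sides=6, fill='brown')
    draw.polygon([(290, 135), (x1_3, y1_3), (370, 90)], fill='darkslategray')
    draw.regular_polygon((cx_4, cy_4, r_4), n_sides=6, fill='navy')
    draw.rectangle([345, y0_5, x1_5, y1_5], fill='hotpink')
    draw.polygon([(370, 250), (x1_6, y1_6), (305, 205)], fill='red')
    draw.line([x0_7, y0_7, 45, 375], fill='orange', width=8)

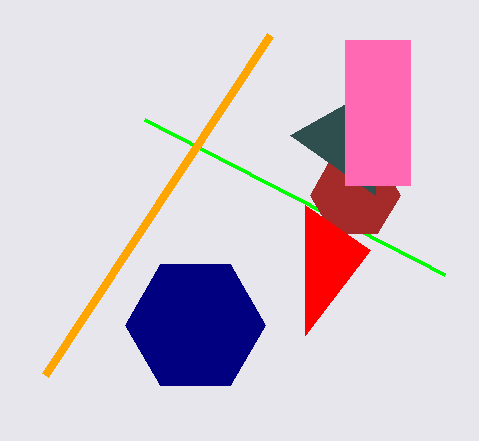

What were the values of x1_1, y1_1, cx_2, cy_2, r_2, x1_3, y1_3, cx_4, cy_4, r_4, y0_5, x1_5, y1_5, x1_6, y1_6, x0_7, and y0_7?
x1_1 = 145, y1_1 = 120, cx_2 = 355, cy_2 = 195, r_2 = 45, x1_3 = 375, y1_3 = 195, cx_4 = 195, cy_4 = 325, r_4 = 70, y0_5 = 40, x1_5 = 410, y1_5 = 185, x1_6 = 305, y1_6 = 335, x0_7 = 270, y0_7 = 35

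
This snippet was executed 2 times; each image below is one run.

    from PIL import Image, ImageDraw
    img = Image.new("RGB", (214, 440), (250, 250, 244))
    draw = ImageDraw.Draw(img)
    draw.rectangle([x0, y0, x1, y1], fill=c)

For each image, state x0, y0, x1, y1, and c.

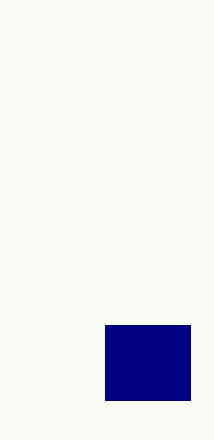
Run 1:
x0 = 105, y0 = 325, x1 = 190, y1 = 400, c = 'navy'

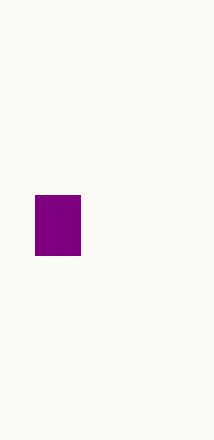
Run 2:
x0 = 35, y0 = 195, x1 = 80, y1 = 255, c = 'purple'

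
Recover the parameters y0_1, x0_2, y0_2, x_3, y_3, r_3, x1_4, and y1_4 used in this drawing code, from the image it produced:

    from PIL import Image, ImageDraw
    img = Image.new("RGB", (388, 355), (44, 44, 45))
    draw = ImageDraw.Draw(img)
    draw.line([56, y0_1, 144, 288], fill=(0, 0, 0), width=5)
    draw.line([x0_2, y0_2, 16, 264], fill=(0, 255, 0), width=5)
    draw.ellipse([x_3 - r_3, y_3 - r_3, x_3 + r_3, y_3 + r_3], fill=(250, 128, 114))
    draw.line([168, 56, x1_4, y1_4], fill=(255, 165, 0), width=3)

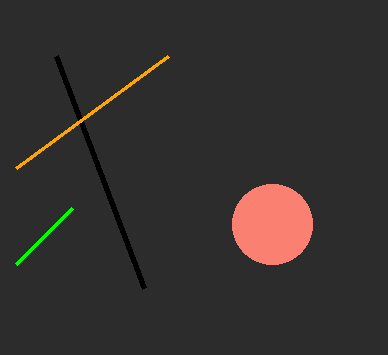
y0_1 = 56; x0_2 = 72; y0_2 = 208; x_3 = 272; y_3 = 224; r_3 = 40; x1_4 = 16; y1_4 = 168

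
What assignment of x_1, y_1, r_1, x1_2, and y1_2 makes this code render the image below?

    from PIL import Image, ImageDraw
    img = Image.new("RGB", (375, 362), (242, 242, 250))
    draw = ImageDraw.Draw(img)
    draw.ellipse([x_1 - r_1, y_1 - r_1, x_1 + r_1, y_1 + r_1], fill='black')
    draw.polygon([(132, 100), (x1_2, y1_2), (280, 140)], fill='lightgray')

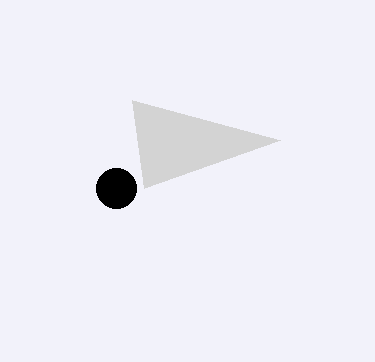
x_1 = 116; y_1 = 188; r_1 = 20; x1_2 = 144; y1_2 = 188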